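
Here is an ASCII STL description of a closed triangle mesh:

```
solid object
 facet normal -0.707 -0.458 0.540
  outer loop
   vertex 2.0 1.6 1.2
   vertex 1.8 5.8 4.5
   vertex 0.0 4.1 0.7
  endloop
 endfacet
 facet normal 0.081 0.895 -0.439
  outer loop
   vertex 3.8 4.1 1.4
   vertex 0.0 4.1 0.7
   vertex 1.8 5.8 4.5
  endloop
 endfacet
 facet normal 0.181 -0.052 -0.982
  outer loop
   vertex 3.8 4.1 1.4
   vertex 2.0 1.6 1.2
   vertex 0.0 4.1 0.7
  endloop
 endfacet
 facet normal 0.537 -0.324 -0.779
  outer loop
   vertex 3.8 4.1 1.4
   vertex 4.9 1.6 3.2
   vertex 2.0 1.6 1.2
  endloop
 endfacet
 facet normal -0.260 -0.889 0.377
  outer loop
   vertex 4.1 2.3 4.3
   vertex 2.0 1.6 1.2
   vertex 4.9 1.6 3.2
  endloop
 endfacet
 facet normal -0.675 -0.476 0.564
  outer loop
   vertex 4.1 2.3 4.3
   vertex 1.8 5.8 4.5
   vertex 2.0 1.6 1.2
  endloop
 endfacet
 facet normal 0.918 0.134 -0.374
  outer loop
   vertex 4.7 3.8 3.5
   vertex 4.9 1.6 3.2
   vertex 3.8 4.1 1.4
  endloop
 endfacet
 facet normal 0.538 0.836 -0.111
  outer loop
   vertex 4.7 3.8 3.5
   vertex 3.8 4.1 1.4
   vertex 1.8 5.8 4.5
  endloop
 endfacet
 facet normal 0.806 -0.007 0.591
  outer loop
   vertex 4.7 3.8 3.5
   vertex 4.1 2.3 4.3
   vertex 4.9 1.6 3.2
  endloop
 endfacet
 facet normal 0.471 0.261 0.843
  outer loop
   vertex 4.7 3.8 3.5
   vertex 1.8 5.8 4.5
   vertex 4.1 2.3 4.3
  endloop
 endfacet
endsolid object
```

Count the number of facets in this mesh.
10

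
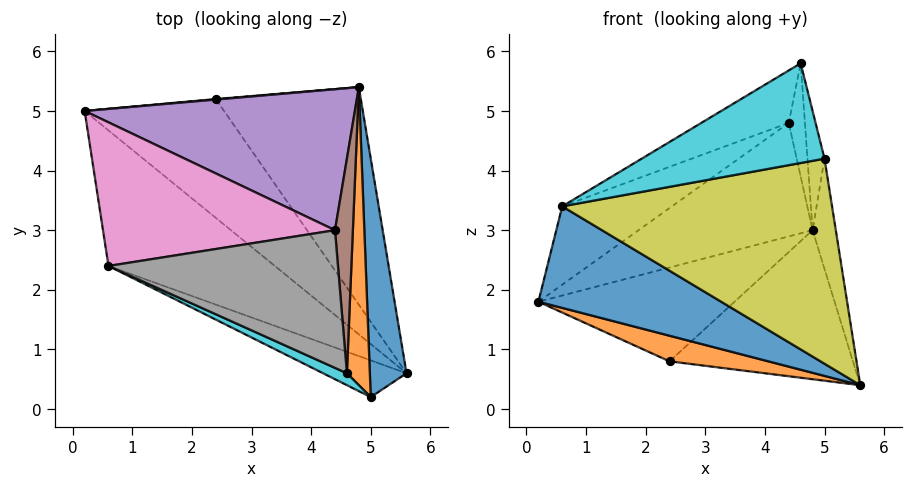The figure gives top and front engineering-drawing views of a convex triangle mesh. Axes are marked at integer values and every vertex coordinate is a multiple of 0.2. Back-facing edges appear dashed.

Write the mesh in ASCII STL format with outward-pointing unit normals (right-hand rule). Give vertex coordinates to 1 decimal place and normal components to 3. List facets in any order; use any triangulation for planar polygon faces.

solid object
 facet normal -0.571 -0.492 -0.657
  outer loop
   vertex 0.6 2.4 3.4
   vertex 0.2 5.0 1.8
   vertex 5.6 0.6 0.4
  endloop
 endfacet
 facet normal -0.391 -0.194 -0.900
  outer loop
   vertex 2.4 5.2 0.8
   vertex 5.6 0.6 0.4
   vertex 0.2 5.0 1.8
  endloop
 endfacet
 facet normal -0.088 0.996 0.006
  outer loop
   vertex 2.4 5.2 0.8
   vertex 0.2 5.0 1.8
   vertex 4.8 5.4 3.0
  endloop
 endfacet
 facet normal 0.578 0.461 -0.673
  outer loop
   vertex 2.4 5.2 0.8
   vertex 4.8 5.4 3.0
   vertex 5.6 0.6 0.4
  endloop
 endfacet
 facet normal -0.250 0.607 0.754
  outer loop
   vertex 4.4 3.0 4.8
   vertex 4.8 5.4 3.0
   vertex 0.2 5.0 1.8
  endloop
 endfacet
 facet normal 0.763 0.302 0.572
  outer loop
   vertex 4.4 3.0 4.8
   vertex 4.6 0.6 5.8
   vertex 4.8 5.4 3.0
  endloop
 endfacet
 facet normal -0.371 0.445 0.815
  outer loop
   vertex 4.4 3.0 4.8
   vertex 0.2 5.0 1.8
   vertex 0.6 2.4 3.4
  endloop
 endfacet
 facet normal -0.372 0.330 0.868
  outer loop
   vertex 4.4 3.0 4.8
   vertex 0.6 2.4 3.4
   vertex 4.6 0.6 5.8
  endloop
 endfacet
 facet normal -0.418 -0.894 -0.160
  outer loop
   vertex 5.0 0.2 4.2
   vertex 0.6 2.4 3.4
   vertex 5.6 0.6 0.4
  endloop
 endfacet
 facet normal -0.460 -0.882 0.105
  outer loop
   vertex 5.0 0.2 4.2
   vertex 4.6 0.6 5.8
   vertex 0.6 2.4 3.4
  endloop
 endfacet
 facet normal 0.984 0.076 0.163
  outer loop
   vertex 5.0 0.2 4.2
   vertex 5.6 0.6 0.4
   vertex 4.8 5.4 3.0
  endloop
 endfacet
 facet normal 0.971 0.088 0.221
  outer loop
   vertex 5.0 0.2 4.2
   vertex 4.8 5.4 3.0
   vertex 4.6 0.6 5.8
  endloop
 endfacet
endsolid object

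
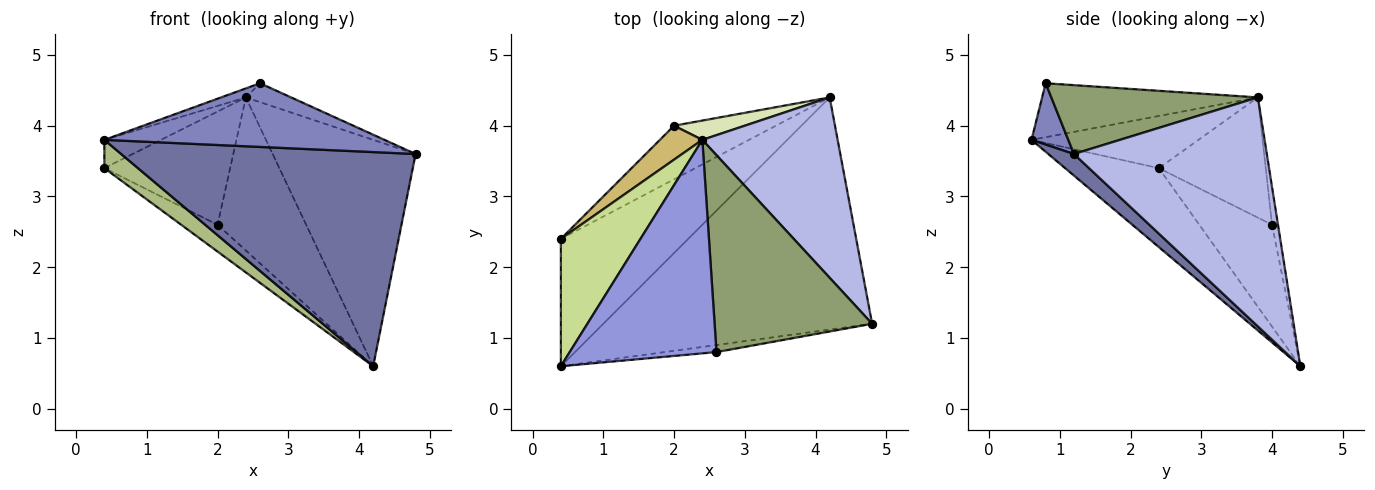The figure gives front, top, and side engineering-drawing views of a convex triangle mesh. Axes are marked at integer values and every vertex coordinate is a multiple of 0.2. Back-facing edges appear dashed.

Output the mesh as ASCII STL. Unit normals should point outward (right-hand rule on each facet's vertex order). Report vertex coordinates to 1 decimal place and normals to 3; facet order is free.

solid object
 facet normal 0.059 -0.677 -0.734
  outer loop
   vertex 4.2 4.4 0.6
   vertex 4.8 1.2 3.6
   vertex 0.4 0.6 3.8
  endloop
 endfacet
 facet normal 0.129 -0.986 -0.110
  outer loop
   vertex 2.6 0.8 4.6
   vertex 0.4 0.6 3.8
   vertex 4.8 1.2 3.6
  endloop
 endfacet
 facet normal -0.345 0.040 0.938
  outer loop
   vertex 2.4 3.8 4.4
   vertex 0.4 0.6 3.8
   vertex 2.6 0.8 4.6
  endloop
 endfacet
 facet normal 0.726 0.538 0.429
  outer loop
   vertex 2.4 3.8 4.4
   vertex 4.8 1.2 3.6
   vertex 4.2 4.4 0.6
  endloop
 endfacet
 facet normal 0.399 0.087 0.913
  outer loop
   vertex 2.4 3.8 4.4
   vertex 2.6 0.8 4.6
   vertex 4.8 1.2 3.6
  endloop
 endfacet
 facet normal -0.518 -0.186 -0.835
  outer loop
   vertex 0.4 2.4 3.4
   vertex 4.2 4.4 0.6
   vertex 0.4 0.6 3.8
  endloop
 endfacet
 facet normal -0.539 0.183 0.822
  outer loop
   vertex 0.4 2.4 3.4
   vertex 0.4 0.6 3.8
   vertex 2.4 3.8 4.4
  endloop
 endfacet
 facet normal -0.067 0.990 0.125
  outer loop
   vertex 2.0 4.0 2.6
   vertex 2.4 3.8 4.4
   vertex 4.2 4.4 0.6
  endloop
 endfacet
 facet normal -0.667 0.333 -0.667
  outer loop
   vertex 2.0 4.0 2.6
   vertex 4.2 4.4 0.6
   vertex 0.4 2.4 3.4
  endloop
 endfacet
 facet normal -0.631 0.743 0.223
  outer loop
   vertex 2.0 4.0 2.6
   vertex 0.4 2.4 3.4
   vertex 2.4 3.8 4.4
  endloop
 endfacet
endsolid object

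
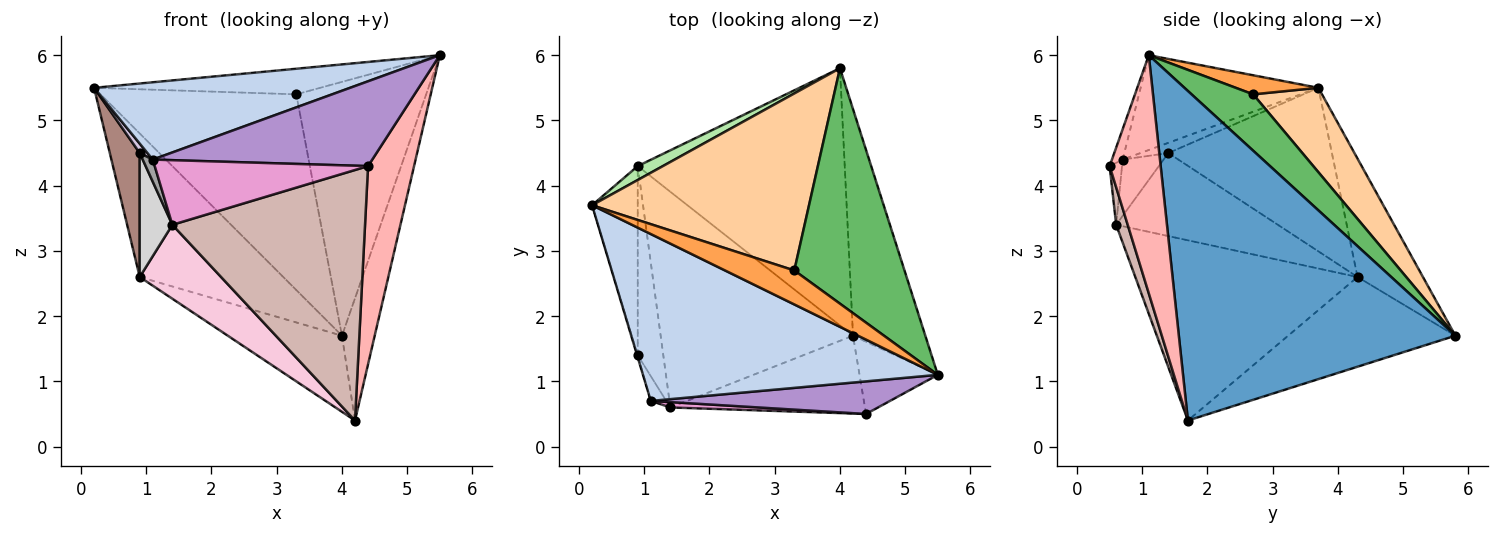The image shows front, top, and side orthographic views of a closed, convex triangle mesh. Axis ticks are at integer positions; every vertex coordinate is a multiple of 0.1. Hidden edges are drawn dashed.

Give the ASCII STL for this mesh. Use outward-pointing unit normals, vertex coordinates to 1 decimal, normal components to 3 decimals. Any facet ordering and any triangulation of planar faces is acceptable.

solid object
 facet normal 0.970 0.115 -0.213
  outer loop
   vertex 4.2 1.7 0.4
   vertex 4.0 5.8 1.7
   vertex 5.5 1.1 6.0
  endloop
 endfacet
 facet normal -0.280 -0.403 0.871
  outer loop
   vertex 1.1 0.7 4.4
   vertex 5.5 1.1 6.0
   vertex 0.2 3.7 5.5
  endloop
 endfacet
 facet normal 0.215 0.588 0.780
  outer loop
   vertex 3.3 2.7 5.4
   vertex 0.2 3.7 5.5
   vertex 5.5 1.1 6.0
  endloop
 endfacet
 facet normal 0.252 0.718 0.649
  outer loop
   vertex 3.3 2.7 5.4
   vertex 4.0 5.8 1.7
   vertex 0.2 3.7 5.5
  endloop
 endfacet
 facet normal 0.328 0.692 0.642
  outer loop
   vertex 3.3 2.7 5.4
   vertex 5.5 1.1 6.0
   vertex 4.0 5.8 1.7
  endloop
 endfacet
 facet normal -0.413 0.906 0.088
  outer loop
   vertex 0.9 4.3 2.6
   vertex 0.2 3.7 5.5
   vertex 4.0 5.8 1.7
  endloop
 endfacet
 facet normal -0.384 0.262 -0.885
  outer loop
   vertex 0.9 4.3 2.6
   vertex 4.0 5.8 1.7
   vertex 4.2 1.7 0.4
  endloop
 endfacet
 facet normal 0.721 -0.651 -0.237
  outer loop
   vertex 4.4 0.5 4.3
   vertex 4.2 1.7 0.4
   vertex 5.5 1.1 6.0
  endloop
 endfacet
 facet normal -0.046 -0.932 0.359
  outer loop
   vertex 4.4 0.5 4.3
   vertex 5.5 1.1 6.0
   vertex 1.1 0.7 4.4
  endloop
 endfacet
 facet normal -0.962 -0.266 -0.061
  outer loop
   vertex 0.9 1.4 4.5
   vertex 1.1 0.7 4.4
   vertex 0.2 3.7 5.5
  endloop
 endfacet
 facet normal -0.949 -0.174 -0.265
  outer loop
   vertex 0.9 1.4 4.5
   vertex 0.2 3.7 5.5
   vertex 0.9 4.3 2.6
  endloop
 endfacet
 facet normal 0.057 -0.953 -0.296
  outer loop
   vertex 1.4 0.6 3.4
   vertex 4.2 1.7 0.4
   vertex 4.4 0.5 4.3
  endloop
 endfacet
 facet normal -0.058 -0.995 0.082
  outer loop
   vertex 1.4 0.6 3.4
   vertex 4.4 0.5 4.3
   vertex 1.1 0.7 4.4
  endloop
 endfacet
 facet normal -0.663 -0.243 -0.708
  outer loop
   vertex 1.4 0.6 3.4
   vertex 0.9 4.3 2.6
   vertex 4.2 1.7 0.4
  endloop
 endfacet
 facet normal -0.938 -0.231 -0.258
  outer loop
   vertex 1.4 0.6 3.4
   vertex 1.1 0.7 4.4
   vertex 0.9 1.4 4.5
  endloop
 endfacet
 facet normal -0.938 -0.189 -0.289
  outer loop
   vertex 1.4 0.6 3.4
   vertex 0.9 1.4 4.5
   vertex 0.9 4.3 2.6
  endloop
 endfacet
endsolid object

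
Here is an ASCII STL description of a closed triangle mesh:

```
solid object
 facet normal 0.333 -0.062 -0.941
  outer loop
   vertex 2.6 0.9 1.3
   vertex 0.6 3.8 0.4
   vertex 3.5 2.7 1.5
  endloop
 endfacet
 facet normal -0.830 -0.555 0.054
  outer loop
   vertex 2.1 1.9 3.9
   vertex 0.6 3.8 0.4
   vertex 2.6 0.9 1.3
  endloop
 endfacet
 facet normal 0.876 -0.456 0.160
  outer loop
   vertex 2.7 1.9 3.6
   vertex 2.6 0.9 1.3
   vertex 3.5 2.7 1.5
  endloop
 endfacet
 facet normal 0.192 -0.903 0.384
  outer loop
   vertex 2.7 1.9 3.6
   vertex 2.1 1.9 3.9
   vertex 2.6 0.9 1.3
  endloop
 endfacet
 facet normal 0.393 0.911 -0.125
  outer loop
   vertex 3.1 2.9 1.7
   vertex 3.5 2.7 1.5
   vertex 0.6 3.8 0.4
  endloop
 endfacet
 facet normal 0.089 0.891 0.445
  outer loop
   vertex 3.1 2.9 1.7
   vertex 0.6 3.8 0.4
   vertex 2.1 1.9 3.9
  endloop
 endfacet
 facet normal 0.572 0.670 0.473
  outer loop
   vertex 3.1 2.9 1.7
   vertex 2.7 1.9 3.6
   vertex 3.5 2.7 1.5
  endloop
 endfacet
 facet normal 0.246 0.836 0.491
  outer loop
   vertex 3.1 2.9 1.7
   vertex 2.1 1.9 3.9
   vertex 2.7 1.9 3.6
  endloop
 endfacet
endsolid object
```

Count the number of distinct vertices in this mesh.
6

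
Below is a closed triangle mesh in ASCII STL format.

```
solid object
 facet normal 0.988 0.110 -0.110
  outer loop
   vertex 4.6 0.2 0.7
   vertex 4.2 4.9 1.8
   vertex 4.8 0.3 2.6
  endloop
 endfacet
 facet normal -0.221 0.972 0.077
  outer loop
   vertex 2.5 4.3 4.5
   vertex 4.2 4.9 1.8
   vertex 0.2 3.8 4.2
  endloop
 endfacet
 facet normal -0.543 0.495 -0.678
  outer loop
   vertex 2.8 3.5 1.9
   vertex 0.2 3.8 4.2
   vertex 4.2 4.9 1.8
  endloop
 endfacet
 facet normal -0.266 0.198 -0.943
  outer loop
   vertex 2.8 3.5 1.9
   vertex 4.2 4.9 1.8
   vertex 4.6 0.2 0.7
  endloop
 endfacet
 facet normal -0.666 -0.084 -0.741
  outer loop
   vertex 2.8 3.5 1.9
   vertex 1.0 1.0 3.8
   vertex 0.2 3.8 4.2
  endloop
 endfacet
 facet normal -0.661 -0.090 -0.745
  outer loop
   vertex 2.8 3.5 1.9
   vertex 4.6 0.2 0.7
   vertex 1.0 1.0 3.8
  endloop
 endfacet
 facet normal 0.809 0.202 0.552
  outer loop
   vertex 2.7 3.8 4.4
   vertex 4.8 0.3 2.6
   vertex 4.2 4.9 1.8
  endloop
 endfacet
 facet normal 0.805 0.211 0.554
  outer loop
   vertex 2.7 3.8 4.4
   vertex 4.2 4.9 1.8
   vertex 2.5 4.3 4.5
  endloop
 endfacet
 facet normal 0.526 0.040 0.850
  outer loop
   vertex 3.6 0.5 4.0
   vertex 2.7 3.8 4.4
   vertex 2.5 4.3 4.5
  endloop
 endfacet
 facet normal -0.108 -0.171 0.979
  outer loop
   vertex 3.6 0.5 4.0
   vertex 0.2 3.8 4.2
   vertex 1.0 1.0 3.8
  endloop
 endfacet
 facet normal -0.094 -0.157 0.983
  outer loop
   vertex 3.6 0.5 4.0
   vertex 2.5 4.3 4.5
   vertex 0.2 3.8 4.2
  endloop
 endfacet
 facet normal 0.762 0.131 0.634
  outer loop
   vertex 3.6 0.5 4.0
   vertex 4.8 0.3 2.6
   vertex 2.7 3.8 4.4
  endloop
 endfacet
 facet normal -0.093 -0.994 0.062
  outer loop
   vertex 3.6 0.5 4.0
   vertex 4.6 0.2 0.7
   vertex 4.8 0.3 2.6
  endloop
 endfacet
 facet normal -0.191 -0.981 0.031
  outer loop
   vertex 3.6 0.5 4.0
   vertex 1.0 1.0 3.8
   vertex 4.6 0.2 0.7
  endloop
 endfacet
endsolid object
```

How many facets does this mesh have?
14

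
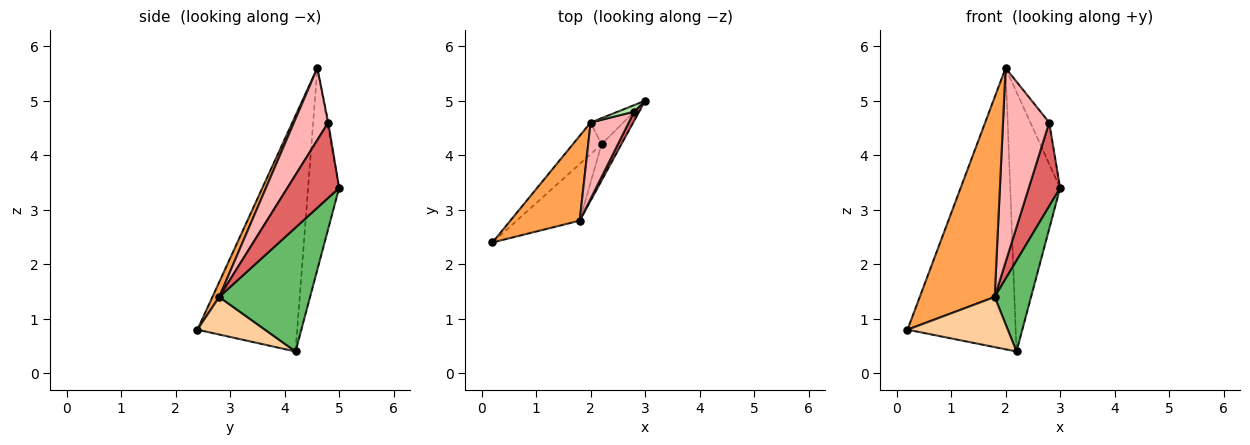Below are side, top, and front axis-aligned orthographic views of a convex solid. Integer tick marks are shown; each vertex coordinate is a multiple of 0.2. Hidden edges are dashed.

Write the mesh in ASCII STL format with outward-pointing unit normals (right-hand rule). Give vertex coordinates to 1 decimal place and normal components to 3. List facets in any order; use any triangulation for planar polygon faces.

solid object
 facet normal -0.676 0.733 -0.082
  outer loop
   vertex 2.2 4.2 0.4
   vertex 0.2 2.4 0.8
   vertex 2.0 4.6 5.6
  endloop
 endfacet
 facet normal -0.526 0.846 -0.085
  outer loop
   vertex 2.2 4.2 0.4
   vertex 2.0 4.6 5.6
   vertex 3.0 5.0 3.4
  endloop
 endfacet
 facet normal 0.083 -0.917 0.389
  outer loop
   vertex 1.8 2.8 1.4
   vertex 2.0 4.6 5.6
   vertex 0.2 2.4 0.8
  endloop
 endfacet
 facet normal 0.408 -0.605 -0.684
  outer loop
   vertex 1.8 2.8 1.4
   vertex 0.2 2.4 0.8
   vertex 2.2 4.2 0.4
  endloop
 endfacet
 facet normal 0.918 -0.367 -0.147
  outer loop
   vertex 1.8 2.8 1.4
   vertex 2.2 4.2 0.4
   vertex 3.0 5.0 3.4
  endloop
 endfacet
 facet normal -0.052 0.986 0.156
  outer loop
   vertex 2.8 4.8 4.6
   vertex 3.0 5.0 3.4
   vertex 2.0 4.6 5.6
  endloop
 endfacet
 facet normal 0.854 -0.517 0.056
  outer loop
   vertex 2.8 4.8 4.6
   vertex 1.8 2.8 1.4
   vertex 3.0 5.0 3.4
  endloop
 endfacet
 facet normal 0.568 -0.766 0.301
  outer loop
   vertex 2.8 4.8 4.6
   vertex 2.0 4.6 5.6
   vertex 1.8 2.8 1.4
  endloop
 endfacet
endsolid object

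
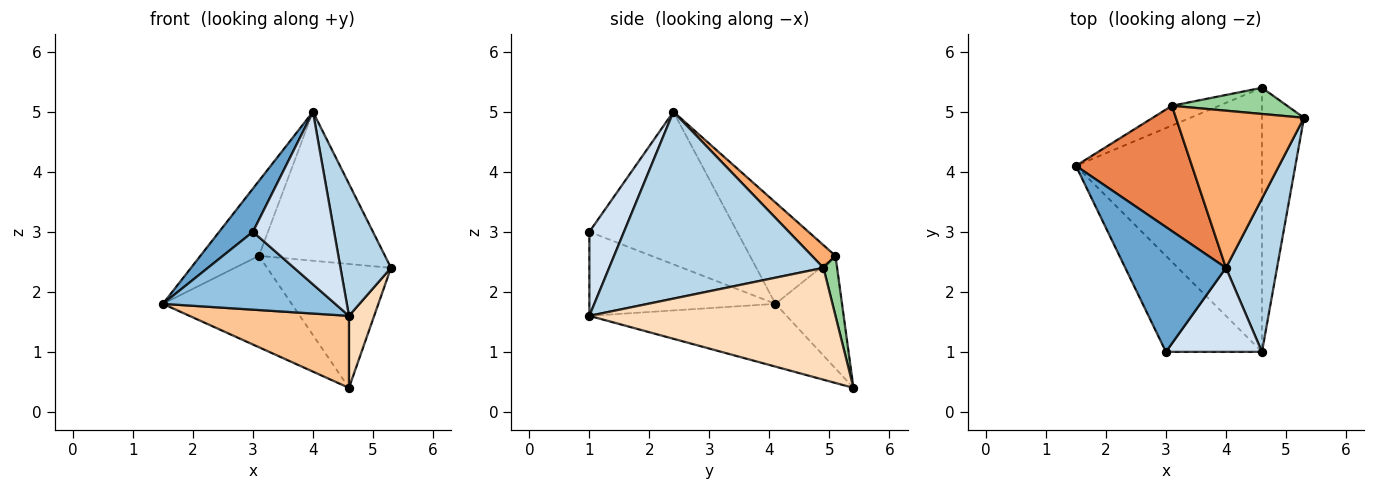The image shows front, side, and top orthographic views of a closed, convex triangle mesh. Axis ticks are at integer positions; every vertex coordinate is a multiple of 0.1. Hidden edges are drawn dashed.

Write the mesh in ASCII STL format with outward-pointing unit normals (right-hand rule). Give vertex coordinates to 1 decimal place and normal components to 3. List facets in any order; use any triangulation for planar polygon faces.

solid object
 facet normal -0.820 -0.187 0.541
  outer loop
   vertex 4.0 2.4 5.0
   vertex 1.5 4.1 1.8
   vertex 3.0 1.0 3.0
  endloop
 endfacet
 facet normal -0.562 -0.521 -0.642
  outer loop
   vertex 4.6 1.0 1.6
   vertex 3.0 1.0 3.0
   vertex 1.5 4.1 1.8
  endloop
 endfacet
 facet normal 0.941 -0.222 0.257
  outer loop
   vertex 4.6 1.0 1.6
   vertex 5.3 4.9 2.4
   vertex 4.0 2.4 5.0
  endloop
 endfacet
 facet normal 0.358 -0.840 0.409
  outer loop
   vertex 4.6 1.0 1.6
   vertex 4.0 2.4 5.0
   vertex 3.0 1.0 3.0
  endloop
 endfacet
 facet normal -0.600 0.410 0.687
  outer loop
   vertex 3.1 5.1 2.6
   vertex 1.5 4.1 1.8
   vertex 4.0 2.4 5.0
  endloop
 endfacet
 facet normal 0.127 0.682 0.720
  outer loop
   vertex 3.1 5.1 2.6
   vertex 4.0 2.4 5.0
   vertex 5.3 4.9 2.4
  endloop
 endfacet
 facet normal -0.309 -0.250 -0.917
  outer loop
   vertex 4.6 5.4 0.4
   vertex 4.6 1.0 1.6
   vertex 1.5 4.1 1.8
  endloop
 endfacet
 facet normal 0.932 -0.095 -0.350
  outer loop
   vertex 4.6 5.4 0.4
   vertex 5.3 4.9 2.4
   vertex 4.6 1.0 1.6
  endloop
 endfacet
 facet normal -0.451 0.872 -0.189
  outer loop
   vertex 4.6 5.4 0.4
   vertex 1.5 4.1 1.8
   vertex 3.1 5.1 2.6
  endloop
 endfacet
 facet normal 0.107 0.973 0.206
  outer loop
   vertex 4.6 5.4 0.4
   vertex 3.1 5.1 2.6
   vertex 5.3 4.9 2.4
  endloop
 endfacet
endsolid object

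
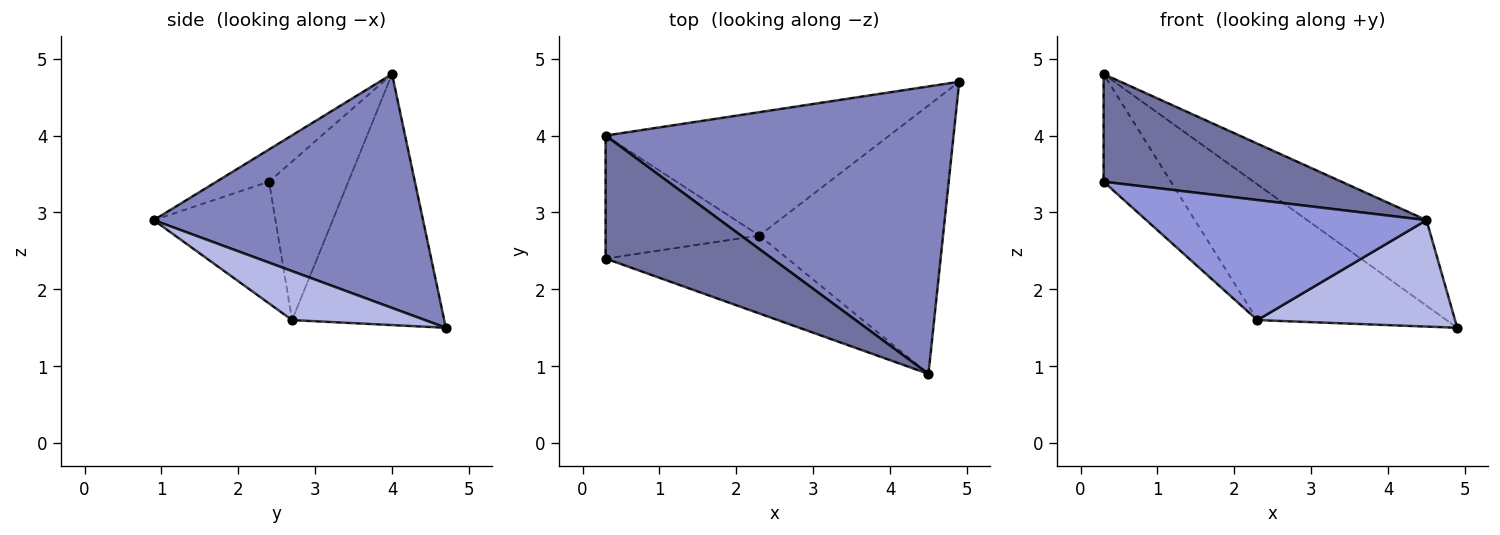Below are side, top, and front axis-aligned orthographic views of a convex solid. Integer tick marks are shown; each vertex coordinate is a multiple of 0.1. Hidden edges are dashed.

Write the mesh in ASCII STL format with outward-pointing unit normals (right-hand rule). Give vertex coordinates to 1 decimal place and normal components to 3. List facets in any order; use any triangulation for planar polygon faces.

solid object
 facet normal -0.144 -0.652 0.745
  outer loop
   vertex 0.3 4.0 4.8
   vertex 0.3 2.4 3.4
   vertex 4.5 0.9 2.9
  endloop
 endfacet
 facet normal 0.542 0.240 0.806
  outer loop
   vertex 0.3 4.0 4.8
   vertex 4.5 0.9 2.9
   vertex 4.9 4.7 1.5
  endloop
 endfacet
 facet normal -0.342 -0.788 -0.512
  outer loop
   vertex 2.3 2.7 1.6
   vertex 4.5 0.9 2.9
   vertex 0.3 2.4 3.4
  endloop
 endfacet
 facet normal 0.240 -0.358 -0.902
  outer loop
   vertex 2.3 2.7 1.6
   vertex 4.9 4.7 1.5
   vertex 4.5 0.9 2.9
  endloop
 endfacet
 facet normal -0.613 0.520 -0.595
  outer loop
   vertex 2.3 2.7 1.6
   vertex 0.3 2.4 3.4
   vertex 0.3 4.0 4.8
  endloop
 endfacet
 facet normal -0.511 0.636 -0.578
  outer loop
   vertex 2.3 2.7 1.6
   vertex 0.3 4.0 4.8
   vertex 4.9 4.7 1.5
  endloop
 endfacet
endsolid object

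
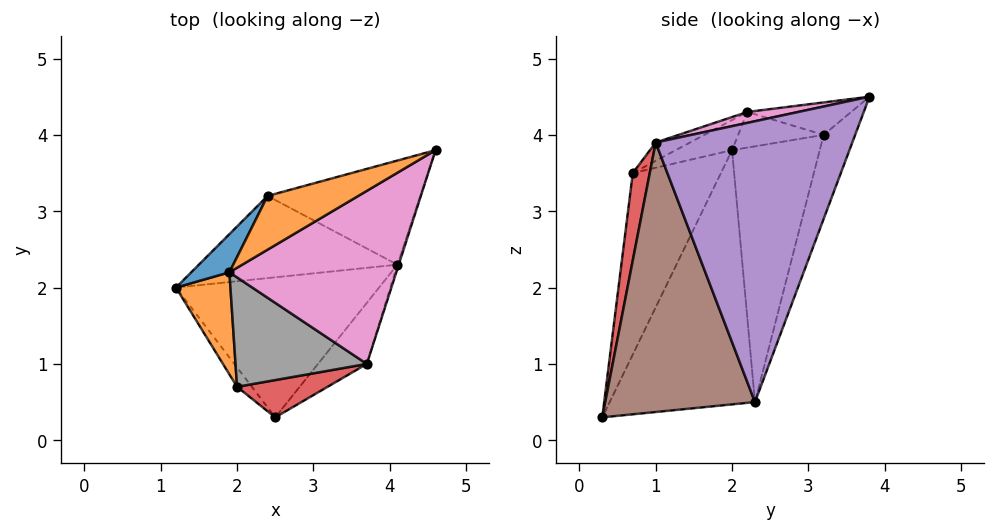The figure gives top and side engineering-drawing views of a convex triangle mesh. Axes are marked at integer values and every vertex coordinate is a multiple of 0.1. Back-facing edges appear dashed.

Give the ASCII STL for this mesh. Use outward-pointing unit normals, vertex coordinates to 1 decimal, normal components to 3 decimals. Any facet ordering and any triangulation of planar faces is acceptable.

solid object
 facet normal -0.857 -0.511 -0.070
  outer loop
   vertex 2.0 0.7 3.5
   vertex 1.2 2.0 3.8
   vertex 2.5 0.3 0.3
  endloop
 endfacet
 facet normal -0.432 -0.447 0.783
  outer loop
   vertex 2.0 0.7 3.5
   vertex 1.9 2.2 4.3
   vertex 1.2 2.0 3.8
  endloop
 endfacet
 facet normal -0.644 0.567 -0.514
  outer loop
   vertex 4.1 2.3 0.5
   vertex 2.5 0.3 0.3
   vertex 1.2 2.0 3.8
  endloop
 endfacet
 facet normal 0.139 -0.980 0.144
  outer loop
   vertex 3.7 1.0 3.9
   vertex 2.0 0.7 3.5
   vertex 2.5 0.3 0.3
  endloop
 endfacet
 facet normal 0.952 -0.305 -0.005
  outer loop
   vertex 3.7 1.0 3.9
   vertex 4.1 2.3 0.5
   vertex 4.6 3.8 4.5
  endloop
 endfacet
 facet normal 0.780 -0.610 -0.141
  outer loop
   vertex 3.7 1.0 3.9
   vertex 2.5 0.3 0.3
   vertex 4.1 2.3 0.5
  endloop
 endfacet
 facet normal 0.063 -0.229 0.971
  outer loop
   vertex 3.7 1.0 3.9
   vertex 4.6 3.8 4.5
   vertex 1.9 2.2 4.3
  endloop
 endfacet
 facet normal -0.122 -0.473 0.872
  outer loop
   vertex 3.7 1.0 3.9
   vertex 1.9 2.2 4.3
   vertex 2.0 0.7 3.5
  endloop
 endfacet
 facet normal -0.589 0.666 -0.458
  outer loop
   vertex 2.4 3.2 4.0
   vertex 4.1 2.3 0.5
   vertex 1.2 2.0 3.8
  endloop
 endfacet
 facet normal -0.179 0.928 -0.326
  outer loop
   vertex 2.4 3.2 4.0
   vertex 4.6 3.8 4.5
   vertex 4.1 2.3 0.5
  endloop
 endfacet
 facet normal -0.595 0.489 0.638
  outer loop
   vertex 2.4 3.2 4.0
   vertex 1.2 2.0 3.8
   vertex 1.9 2.2 4.3
  endloop
 endfacet
 facet normal -0.307 0.411 0.858
  outer loop
   vertex 2.4 3.2 4.0
   vertex 1.9 2.2 4.3
   vertex 4.6 3.8 4.5
  endloop
 endfacet
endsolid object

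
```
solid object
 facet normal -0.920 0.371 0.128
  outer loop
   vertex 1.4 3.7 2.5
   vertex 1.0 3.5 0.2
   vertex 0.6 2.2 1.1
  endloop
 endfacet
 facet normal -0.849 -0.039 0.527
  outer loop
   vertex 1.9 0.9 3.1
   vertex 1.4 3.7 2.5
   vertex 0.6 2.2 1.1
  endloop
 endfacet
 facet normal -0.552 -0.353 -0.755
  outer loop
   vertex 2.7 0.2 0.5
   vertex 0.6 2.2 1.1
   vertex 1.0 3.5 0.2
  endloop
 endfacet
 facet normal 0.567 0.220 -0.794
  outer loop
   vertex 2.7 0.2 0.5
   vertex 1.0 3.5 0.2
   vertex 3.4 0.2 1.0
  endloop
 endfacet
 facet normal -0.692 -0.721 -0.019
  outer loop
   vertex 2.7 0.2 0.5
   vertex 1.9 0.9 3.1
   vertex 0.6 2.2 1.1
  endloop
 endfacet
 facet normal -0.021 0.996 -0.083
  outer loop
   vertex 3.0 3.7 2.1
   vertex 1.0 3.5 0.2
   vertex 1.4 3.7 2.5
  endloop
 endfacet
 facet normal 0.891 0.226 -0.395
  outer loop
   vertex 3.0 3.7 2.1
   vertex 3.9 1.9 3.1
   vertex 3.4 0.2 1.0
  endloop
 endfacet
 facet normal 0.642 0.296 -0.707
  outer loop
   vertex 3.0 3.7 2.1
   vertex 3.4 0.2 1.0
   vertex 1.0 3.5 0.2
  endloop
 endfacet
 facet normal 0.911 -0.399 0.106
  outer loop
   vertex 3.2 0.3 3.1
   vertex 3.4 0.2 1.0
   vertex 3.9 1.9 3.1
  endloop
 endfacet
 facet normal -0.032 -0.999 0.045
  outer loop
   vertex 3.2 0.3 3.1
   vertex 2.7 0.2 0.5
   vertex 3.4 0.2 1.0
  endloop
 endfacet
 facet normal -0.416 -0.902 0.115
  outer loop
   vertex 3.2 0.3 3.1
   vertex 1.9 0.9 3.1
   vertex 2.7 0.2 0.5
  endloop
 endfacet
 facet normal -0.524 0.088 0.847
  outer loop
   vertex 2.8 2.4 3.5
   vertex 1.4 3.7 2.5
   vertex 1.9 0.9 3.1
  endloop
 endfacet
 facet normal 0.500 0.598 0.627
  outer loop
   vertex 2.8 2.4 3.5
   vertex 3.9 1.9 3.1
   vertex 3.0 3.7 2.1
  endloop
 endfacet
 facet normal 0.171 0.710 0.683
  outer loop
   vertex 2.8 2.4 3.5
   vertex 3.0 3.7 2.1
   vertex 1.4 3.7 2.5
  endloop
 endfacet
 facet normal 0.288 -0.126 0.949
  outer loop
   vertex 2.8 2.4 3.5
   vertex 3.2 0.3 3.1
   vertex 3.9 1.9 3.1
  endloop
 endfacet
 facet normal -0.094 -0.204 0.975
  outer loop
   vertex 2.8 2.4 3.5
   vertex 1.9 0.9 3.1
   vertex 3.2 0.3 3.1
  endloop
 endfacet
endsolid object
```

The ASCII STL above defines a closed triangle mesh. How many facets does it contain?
16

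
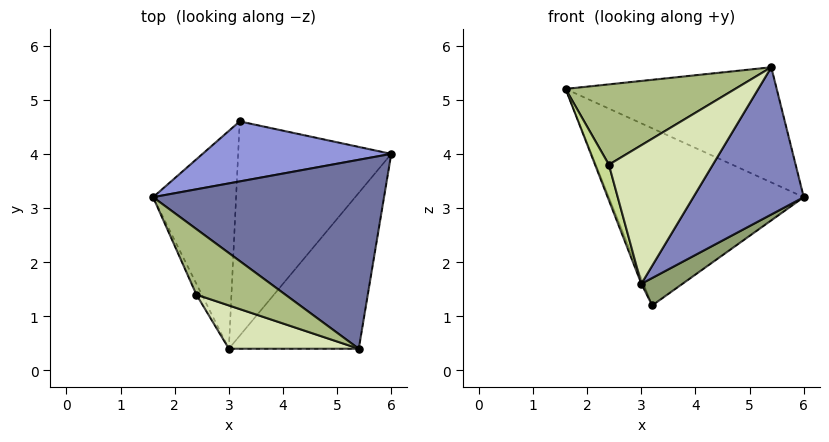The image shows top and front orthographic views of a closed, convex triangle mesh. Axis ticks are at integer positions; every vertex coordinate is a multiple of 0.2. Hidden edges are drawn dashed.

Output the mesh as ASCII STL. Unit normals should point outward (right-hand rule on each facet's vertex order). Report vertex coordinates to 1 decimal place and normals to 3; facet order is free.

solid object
 facet normal 0.282 0.499 0.819
  outer loop
   vertex 5.4 0.4 5.6
   vertex 6.0 4.0 3.2
   vertex 1.6 3.2 5.2
  endloop
 endfacet
 facet normal 0.771 -0.437 -0.463
  outer loop
   vertex 3.0 0.4 1.6
   vertex 6.0 4.0 3.2
   vertex 5.4 0.4 5.6
  endloop
 endfacet
 facet normal -0.026 0.947 0.321
  outer loop
   vertex 3.2 4.6 1.2
   vertex 1.6 3.2 5.2
   vertex 6.0 4.0 3.2
  endloop
 endfacet
 facet normal -0.930 0.009 -0.369
  outer loop
   vertex 3.2 4.6 1.2
   vertex 3.0 0.4 1.6
   vertex 1.6 3.2 5.2
  endloop
 endfacet
 facet normal 0.563 -0.105 -0.820
  outer loop
   vertex 3.2 4.6 1.2
   vertex 6.0 4.0 3.2
   vertex 3.0 0.4 1.6
  endloop
 endfacet
 facet normal -0.538 -0.653 0.533
  outer loop
   vertex 2.4 1.4 3.8
   vertex 5.4 0.4 5.6
   vertex 1.6 3.2 5.2
  endloop
 endfacet
 facet normal -0.936 -0.336 -0.102
  outer loop
   vertex 2.4 1.4 3.8
   vertex 1.6 3.2 5.2
   vertex 3.0 0.4 1.6
  endloop
 endfacet
 facet normal -0.445 -0.855 0.267
  outer loop
   vertex 2.4 1.4 3.8
   vertex 3.0 0.4 1.6
   vertex 5.4 0.4 5.6
  endloop
 endfacet
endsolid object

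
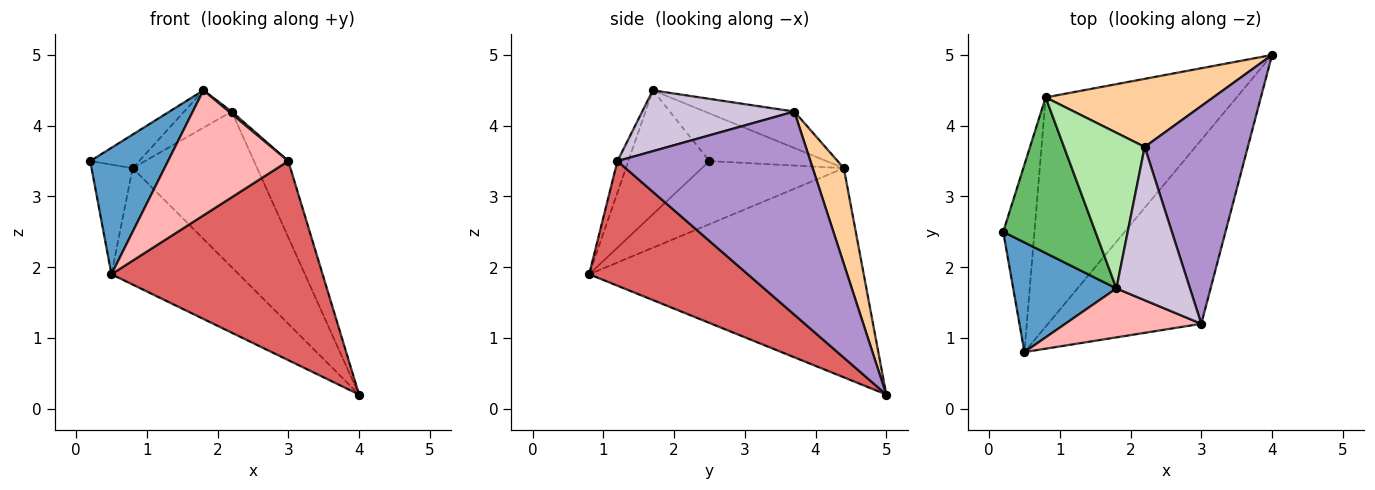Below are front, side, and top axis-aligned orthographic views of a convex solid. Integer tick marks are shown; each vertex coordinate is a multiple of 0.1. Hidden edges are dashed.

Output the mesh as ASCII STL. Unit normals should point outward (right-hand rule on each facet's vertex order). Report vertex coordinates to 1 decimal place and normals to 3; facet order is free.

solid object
 facet normal -0.619 -0.594 0.515
  outer loop
   vertex 1.8 1.7 4.5
   vertex 0.2 2.5 3.5
   vertex 0.5 0.8 1.9
  endloop
 endfacet
 facet normal -0.867 0.251 -0.430
  outer loop
   vertex 0.8 4.4 3.4
   vertex 0.5 0.8 1.9
   vertex 0.2 2.5 3.5
  endloop
 endfacet
 facet normal -0.699 0.324 -0.638
  outer loop
   vertex 0.8 4.4 3.4
   vertex 4.0 5.0 0.2
   vertex 0.5 0.8 1.9
  endloop
 endfacet
 facet normal 0.223 0.893 0.391
  outer loop
   vertex 0.8 4.4 3.4
   vertex 2.2 3.7 4.2
   vertex 4.0 5.0 0.2
  endloop
 endfacet
 facet normal -0.451 0.188 0.872
  outer loop
   vertex 0.8 4.4 3.4
   vertex 0.2 2.5 3.5
   vertex 1.8 1.7 4.5
  endloop
 endfacet
 facet normal -0.402 0.214 0.890
  outer loop
   vertex 0.8 4.4 3.4
   vertex 1.8 1.7 4.5
   vertex 2.2 3.7 4.2
  endloop
 endfacet
 facet normal 0.483 -0.643 -0.594
  outer loop
   vertex 3.0 1.2 3.5
   vertex 0.5 0.8 1.9
   vertex 4.0 5.0 0.2
  endloop
 endfacet
 facet normal -0.084 -0.928 0.363
  outer loop
   vertex 3.0 1.2 3.5
   vertex 1.8 1.7 4.5
   vertex 0.5 0.8 1.9
  endloop
 endfacet
 facet normal 0.881 0.157 0.447
  outer loop
   vertex 3.0 1.2 3.5
   vertex 4.0 5.0 0.2
   vertex 2.2 3.7 4.2
  endloop
 endfacet
 facet normal 0.637 -0.012 0.771
  outer loop
   vertex 3.0 1.2 3.5
   vertex 2.2 3.7 4.2
   vertex 1.8 1.7 4.5
  endloop
 endfacet
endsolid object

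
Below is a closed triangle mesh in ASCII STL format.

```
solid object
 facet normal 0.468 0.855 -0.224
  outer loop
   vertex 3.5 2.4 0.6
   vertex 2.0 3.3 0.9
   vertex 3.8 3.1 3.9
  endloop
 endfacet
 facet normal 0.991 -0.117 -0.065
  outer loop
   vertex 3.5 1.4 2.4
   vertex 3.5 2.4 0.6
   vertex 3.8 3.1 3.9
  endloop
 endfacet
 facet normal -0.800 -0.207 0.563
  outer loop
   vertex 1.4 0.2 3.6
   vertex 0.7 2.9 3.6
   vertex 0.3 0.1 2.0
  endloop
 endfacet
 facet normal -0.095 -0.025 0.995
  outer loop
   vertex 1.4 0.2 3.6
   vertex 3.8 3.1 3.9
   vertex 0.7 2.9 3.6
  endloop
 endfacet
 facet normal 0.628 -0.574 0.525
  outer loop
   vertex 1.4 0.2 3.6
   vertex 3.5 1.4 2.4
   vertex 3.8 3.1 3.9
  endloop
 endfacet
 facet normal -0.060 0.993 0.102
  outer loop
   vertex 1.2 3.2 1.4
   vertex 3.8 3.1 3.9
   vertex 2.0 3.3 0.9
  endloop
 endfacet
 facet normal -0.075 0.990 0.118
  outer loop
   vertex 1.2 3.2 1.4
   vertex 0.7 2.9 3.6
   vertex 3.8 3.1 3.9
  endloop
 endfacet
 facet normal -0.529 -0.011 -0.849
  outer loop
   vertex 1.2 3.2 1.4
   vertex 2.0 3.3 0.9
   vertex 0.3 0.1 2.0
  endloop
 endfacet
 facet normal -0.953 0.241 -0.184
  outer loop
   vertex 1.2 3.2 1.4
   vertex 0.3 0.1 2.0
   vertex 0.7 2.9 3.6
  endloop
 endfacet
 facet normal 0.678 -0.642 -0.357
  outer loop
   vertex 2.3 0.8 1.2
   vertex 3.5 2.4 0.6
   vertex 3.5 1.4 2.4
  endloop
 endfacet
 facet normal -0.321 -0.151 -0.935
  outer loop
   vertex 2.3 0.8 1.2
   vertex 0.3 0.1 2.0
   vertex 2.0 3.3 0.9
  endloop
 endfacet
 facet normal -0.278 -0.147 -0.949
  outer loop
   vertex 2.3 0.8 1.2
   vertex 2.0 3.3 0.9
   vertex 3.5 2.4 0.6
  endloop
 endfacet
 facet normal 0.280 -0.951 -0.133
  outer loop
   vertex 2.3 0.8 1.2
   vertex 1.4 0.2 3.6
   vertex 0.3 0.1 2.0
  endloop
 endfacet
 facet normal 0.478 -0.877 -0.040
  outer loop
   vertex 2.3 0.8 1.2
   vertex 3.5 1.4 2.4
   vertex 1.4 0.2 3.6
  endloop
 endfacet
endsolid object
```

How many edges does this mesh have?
21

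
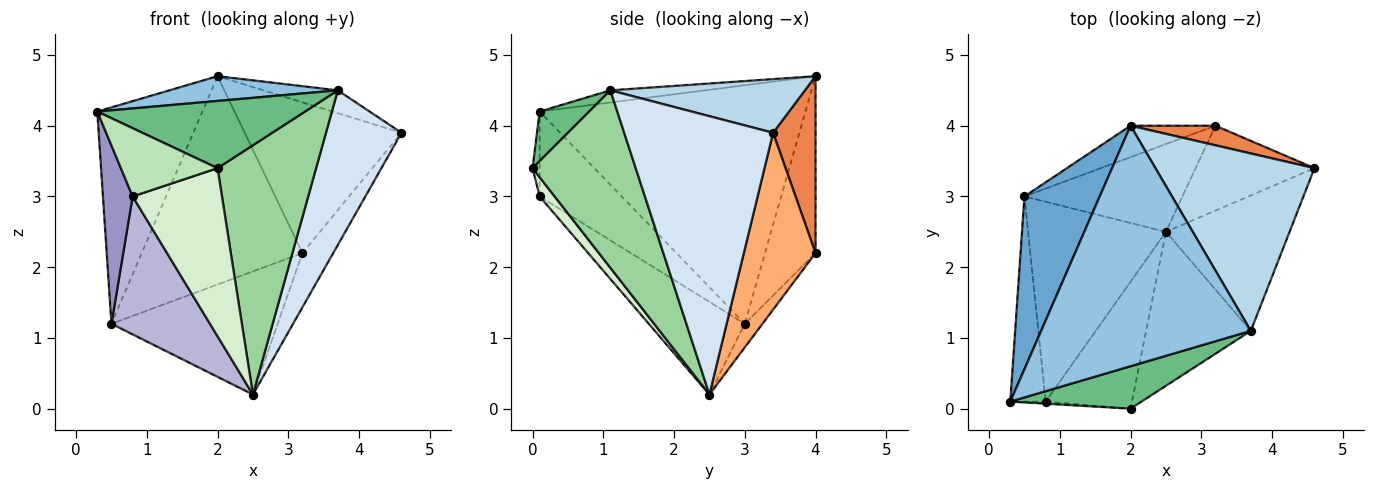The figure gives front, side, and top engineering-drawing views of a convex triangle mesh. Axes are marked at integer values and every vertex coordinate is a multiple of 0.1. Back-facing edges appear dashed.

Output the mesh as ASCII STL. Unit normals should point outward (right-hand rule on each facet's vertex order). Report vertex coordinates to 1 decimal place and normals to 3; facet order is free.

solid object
 facet normal -0.892 0.353 0.282
  outer loop
   vertex 0.5 3.0 1.2
   vertex 0.3 0.1 4.2
   vertex 2.0 4.0 4.7
  endloop
 endfacet
 facet normal -0.058 -0.102 0.993
  outer loop
   vertex 3.7 1.1 4.5
   vertex 2.0 4.0 4.7
   vertex 0.3 0.1 4.2
  endloop
 endfacet
 facet normal 0.317 0.121 0.941
  outer loop
   vertex 3.7 1.1 4.5
   vertex 4.6 3.4 3.9
   vertex 2.0 4.0 4.7
  endloop
 endfacet
 facet normal 0.829 -0.421 -0.368
  outer loop
   vertex 3.7 1.1 4.5
   vertex 2.5 2.5 0.2
   vertex 4.6 3.4 3.9
  endloop
 endfacet
 facet normal 0.259 0.958 0.124
  outer loop
   vertex 3.2 4.0 2.2
   vertex 2.0 4.0 4.7
   vertex 4.6 3.4 3.9
  endloop
 endfacet
 facet normal 0.782 0.336 -0.525
  outer loop
   vertex 3.2 4.0 2.2
   vertex 4.6 3.4 3.9
   vertex 2.5 2.5 0.2
  endloop
 endfacet
 facet normal -0.297 0.944 -0.143
  outer loop
   vertex 3.2 4.0 2.2
   vertex 0.5 3.0 1.2
   vertex 2.0 4.0 4.7
  endloop
 endfacet
 facet normal -0.086 0.811 -0.578
  outer loop
   vertex 3.2 4.0 2.2
   vertex 2.5 2.5 0.2
   vertex 0.5 3.0 1.2
  endloop
 endfacet
 facet normal 0.198 -0.829 0.523
  outer loop
   vertex 2.0 0.0 3.4
   vertex 3.7 1.1 4.5
   vertex 0.3 0.1 4.2
  endloop
 endfacet
 facet normal 0.665 -0.635 -0.392
  outer loop
   vertex 2.0 0.0 3.4
   vertex 2.5 2.5 0.2
   vertex 3.7 1.1 4.5
  endloop
 endfacet
 facet normal -0.073 -0.997 -0.030
  outer loop
   vertex 0.8 0.1 3.0
   vertex 2.0 0.0 3.4
   vertex 0.3 0.1 4.2
  endloop
 endfacet
 facet normal 0.133 -0.791 -0.597
  outer loop
   vertex 0.8 0.1 3.0
   vertex 2.5 2.5 0.2
   vertex 2.0 0.0 3.4
  endloop
 endfacet
 facet normal -0.875 -0.317 -0.365
  outer loop
   vertex 0.8 0.1 3.0
   vertex 0.3 0.1 4.2
   vertex 0.5 3.0 1.2
  endloop
 endfacet
 facet normal -0.484 -0.497 -0.720
  outer loop
   vertex 0.8 0.1 3.0
   vertex 0.5 3.0 1.2
   vertex 2.5 2.5 0.2
  endloop
 endfacet
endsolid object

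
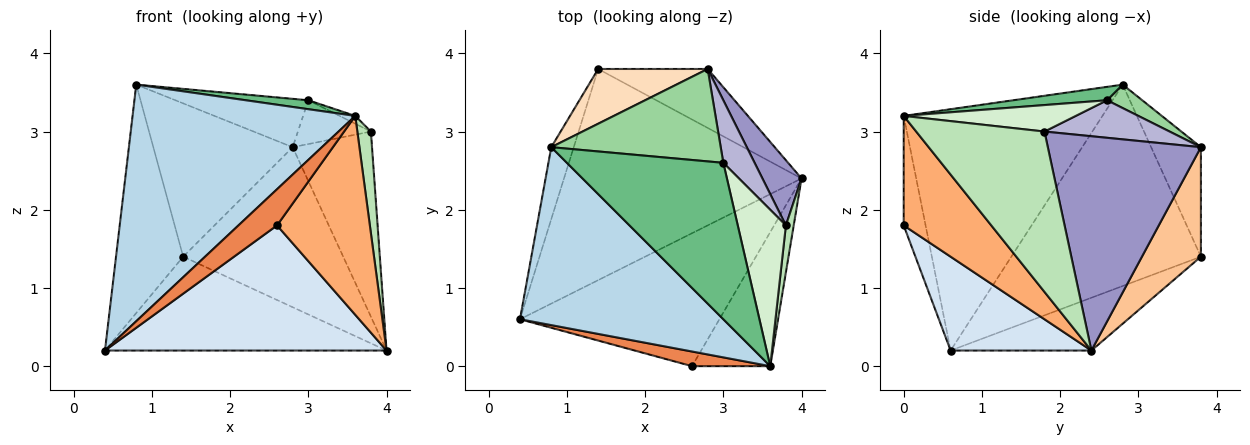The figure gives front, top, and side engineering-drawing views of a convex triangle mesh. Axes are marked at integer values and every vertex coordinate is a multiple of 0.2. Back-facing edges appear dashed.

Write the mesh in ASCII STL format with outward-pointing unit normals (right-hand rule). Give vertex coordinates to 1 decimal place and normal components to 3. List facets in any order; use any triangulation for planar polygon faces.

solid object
 facet normal -0.199 0.398 -0.896
  outer loop
   vertex 1.4 3.8 1.4
   vertex 4.0 2.4 0.2
   vertex 0.4 0.6 0.2
  endloop
 endfacet
 facet normal -0.937 0.332 -0.105
  outer loop
   vertex 0.8 2.8 3.6
   vertex 1.4 3.8 1.4
   vertex 0.4 0.6 0.2
  endloop
 endfacet
 facet normal -0.581 -0.651 0.489
  outer loop
   vertex 0.8 2.8 3.6
   vertex 0.4 0.6 0.2
   vertex 3.6 0.0 3.2
  endloop
 endfacet
 facet normal 0.324 -0.648 -0.689
  outer loop
   vertex 2.6 0.0 1.8
   vertex 0.4 0.6 0.2
   vertex 4.0 2.4 0.2
  endloop
 endfacet
 facet normal -0.466 -0.820 0.333
  outer loop
   vertex 2.6 0.0 1.8
   vertex 3.6 0.0 3.2
   vertex 0.4 0.6 0.2
  endloop
 endfacet
 facet normal 0.616 -0.653 -0.440
  outer loop
   vertex 2.6 0.0 1.8
   vertex 4.0 2.4 0.2
   vertex 3.6 0.0 3.2
  endloop
 endfacet
 facet normal 0.327 0.887 -0.327
  outer loop
   vertex 2.8 3.8 2.8
   vertex 4.0 2.4 0.2
   vertex 1.4 3.8 1.4
  endloop
 endfacet
 facet normal -0.319 0.893 0.319
  outer loop
   vertex 2.8 3.8 2.8
   vertex 1.4 3.8 1.4
   vertex 0.8 2.8 3.6
  endloop
 endfacet
 facet normal 0.085 -0.057 0.995
  outer loop
   vertex 3.0 2.6 3.4
   vertex 0.8 2.8 3.6
   vertex 3.6 0.0 3.2
  endloop
 endfacet
 facet normal 0.122 0.460 0.880
  outer loop
   vertex 3.0 2.6 3.4
   vertex 2.8 3.8 2.8
   vertex 0.8 2.8 3.6
  endloop
 endfacet
 facet normal 0.993 -0.105 0.048
  outer loop
   vertex 3.8 1.8 3.0
   vertex 3.6 0.0 3.2
   vertex 4.0 2.4 0.2
  endloop
 endfacet
 facet normal 0.481 0.044 0.875
  outer loop
   vertex 3.8 1.8 3.0
   vertex 3.0 2.6 3.4
   vertex 3.6 0.0 3.2
  endloop
 endfacet
 facet normal 0.876 0.454 0.160
  outer loop
   vertex 3.8 1.8 3.0
   vertex 4.0 2.4 0.2
   vertex 2.8 3.8 2.8
  endloop
 endfacet
 facet normal 0.701 0.409 0.584
  outer loop
   vertex 3.8 1.8 3.0
   vertex 2.8 3.8 2.8
   vertex 3.0 2.6 3.4
  endloop
 endfacet
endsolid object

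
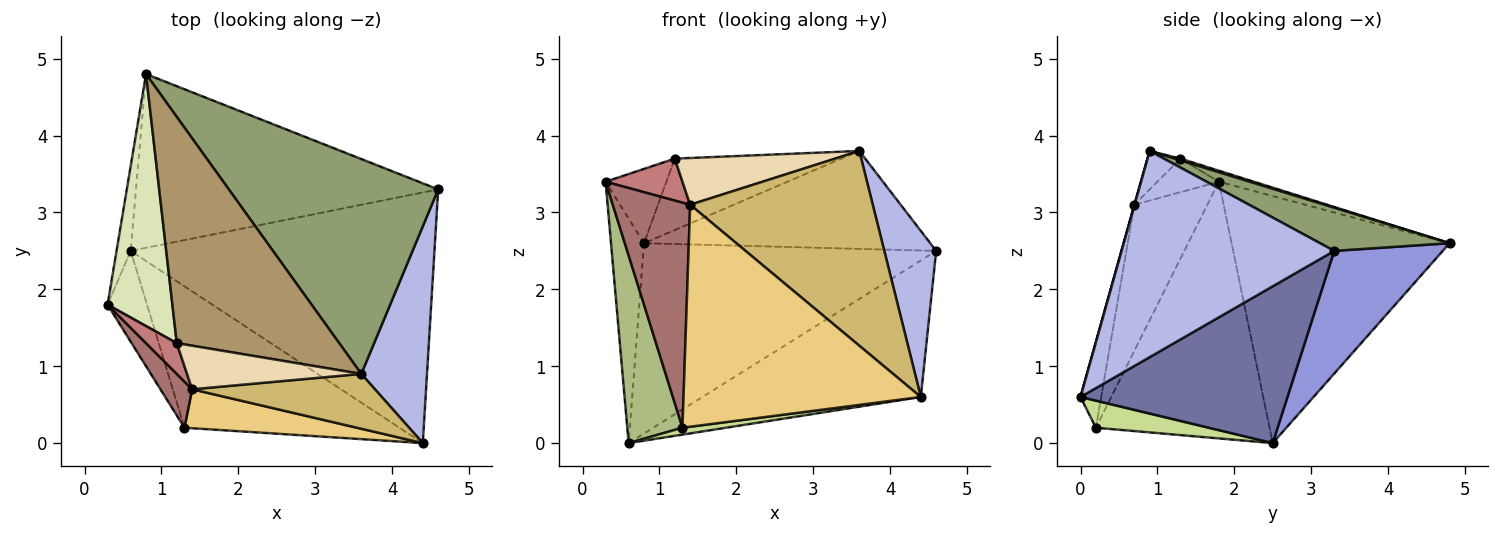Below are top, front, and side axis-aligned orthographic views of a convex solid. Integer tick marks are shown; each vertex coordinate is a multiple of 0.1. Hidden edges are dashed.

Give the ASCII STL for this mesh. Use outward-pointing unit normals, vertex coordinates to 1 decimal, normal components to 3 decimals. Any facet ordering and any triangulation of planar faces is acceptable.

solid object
 facet normal 0.413 0.436 -0.800
  outer loop
   vertex 0.6 2.5 0.0
   vertex 4.6 3.3 2.5
   vertex 4.4 0.0 0.6
  endloop
 endfacet
 facet normal -0.987 0.150 -0.056
  outer loop
   vertex 0.8 4.8 2.6
   vertex 0.6 2.5 0.0
   vertex 0.3 1.8 3.4
  endloop
 endfacet
 facet normal 0.264 0.712 -0.650
  outer loop
   vertex 0.8 4.8 2.6
   vertex 4.6 3.3 2.5
   vertex 0.6 2.5 0.0
  endloop
 endfacet
 facet normal 0.928 -0.227 0.296
  outer loop
   vertex 3.6 0.9 3.8
   vertex 4.4 0.0 0.6
   vertex 4.6 3.3 2.5
  endloop
 endfacet
 facet normal 0.184 0.408 0.894
  outer loop
   vertex 3.6 0.9 3.8
   vertex 4.6 3.3 2.5
   vertex 0.8 4.8 2.6
  endloop
 endfacet
 facet normal -0.943 -0.300 -0.145
  outer loop
   vertex 1.3 0.2 0.2
   vertex 0.3 1.8 3.4
   vertex 0.6 2.5 0.0
  endloop
 endfacet
 facet normal 0.125 -0.048 -0.991
  outer loop
   vertex 1.3 0.2 0.2
   vertex 0.6 2.5 0.0
   vertex 4.4 0.0 0.6
  endloop
 endfacet
 facet normal -0.160 0.279 0.947
  outer loop
   vertex 1.2 1.3 3.7
   vertex 0.8 4.8 2.6
   vertex 0.3 1.8 3.4
  endloop
 endfacet
 facet normal 0.010 0.301 0.954
  outer loop
   vertex 1.2 1.3 3.7
   vertex 3.6 0.9 3.8
   vertex 0.8 4.8 2.6
  endloop
 endfacet
 facet normal 0.001 -0.963 0.271
  outer loop
   vertex 1.4 0.7 3.1
   vertex 4.4 0.0 0.6
   vertex 3.6 0.9 3.8
  endloop
 endfacet
 facet normal -0.086 -0.981 0.172
  outer loop
   vertex 1.4 0.7 3.1
   vertex 1.3 0.2 0.2
   vertex 4.4 0.0 0.6
  endloop
 endfacet
 facet normal -0.149 -0.724 0.674
  outer loop
   vertex 1.4 0.7 3.1
   vertex 3.6 0.9 3.8
   vertex 1.2 1.3 3.7
  endloop
 endfacet
 facet normal -0.679 -0.719 0.147
  outer loop
   vertex 1.4 0.7 3.1
   vertex 0.3 1.8 3.4
   vertex 1.3 0.2 0.2
  endloop
 endfacet
 facet normal -0.542 -0.678 0.497
  outer loop
   vertex 1.4 0.7 3.1
   vertex 1.2 1.3 3.7
   vertex 0.3 1.8 3.4
  endloop
 endfacet
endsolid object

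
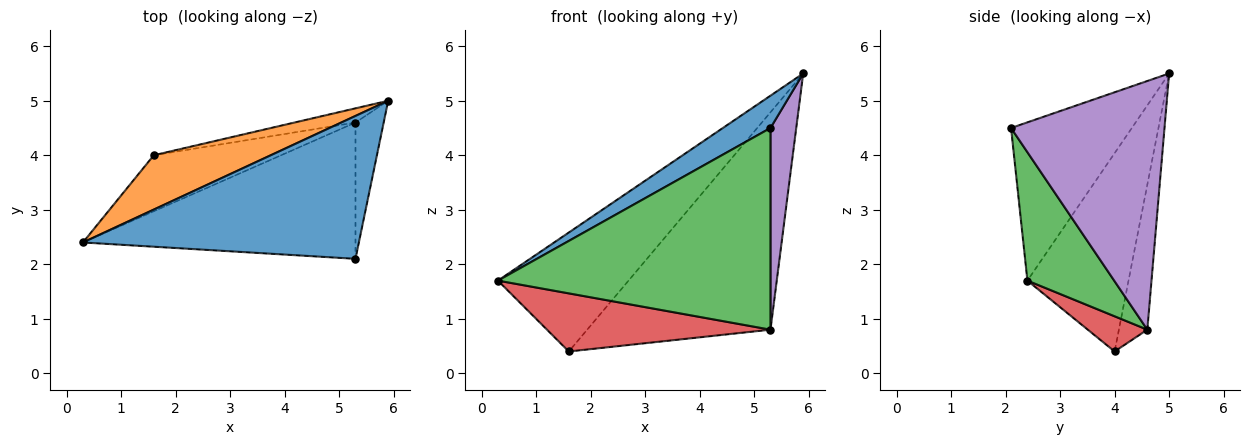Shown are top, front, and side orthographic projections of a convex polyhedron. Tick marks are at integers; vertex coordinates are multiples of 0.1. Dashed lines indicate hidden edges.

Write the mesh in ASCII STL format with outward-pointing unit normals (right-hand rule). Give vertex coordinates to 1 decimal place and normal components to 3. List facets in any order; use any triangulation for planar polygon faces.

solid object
 facet normal -0.488 -0.193 0.851
  outer loop
   vertex 5.3 2.1 4.5
   vertex 5.9 5.0 5.5
   vertex 0.3 2.4 1.7
  endloop
 endfacet
 facet normal -0.576 0.744 0.340
  outer loop
   vertex 1.6 4.0 0.4
   vertex 0.3 2.4 1.7
   vertex 5.9 5.0 5.5
  endloop
 endfacet
 facet normal 0.255 -0.801 -0.541
  outer loop
   vertex 5.3 4.6 0.8
   vertex 5.3 2.1 4.5
   vertex 0.3 2.4 1.7
  endloop
 endfacet
 facet normal 0.188 -0.707 -0.682
  outer loop
   vertex 5.3 4.6 0.8
   vertex 0.3 2.4 1.7
   vertex 1.6 4.0 0.4
  endloop
 endfacet
 facet normal 0.980 -0.164 -0.111
  outer loop
   vertex 5.3 4.6 0.8
   vertex 5.9 5.0 5.5
   vertex 5.3 2.1 4.5
  endloop
 endfacet
 facet normal -0.153 0.986 -0.064
  outer loop
   vertex 5.3 4.6 0.8
   vertex 1.6 4.0 0.4
   vertex 5.9 5.0 5.5
  endloop
 endfacet
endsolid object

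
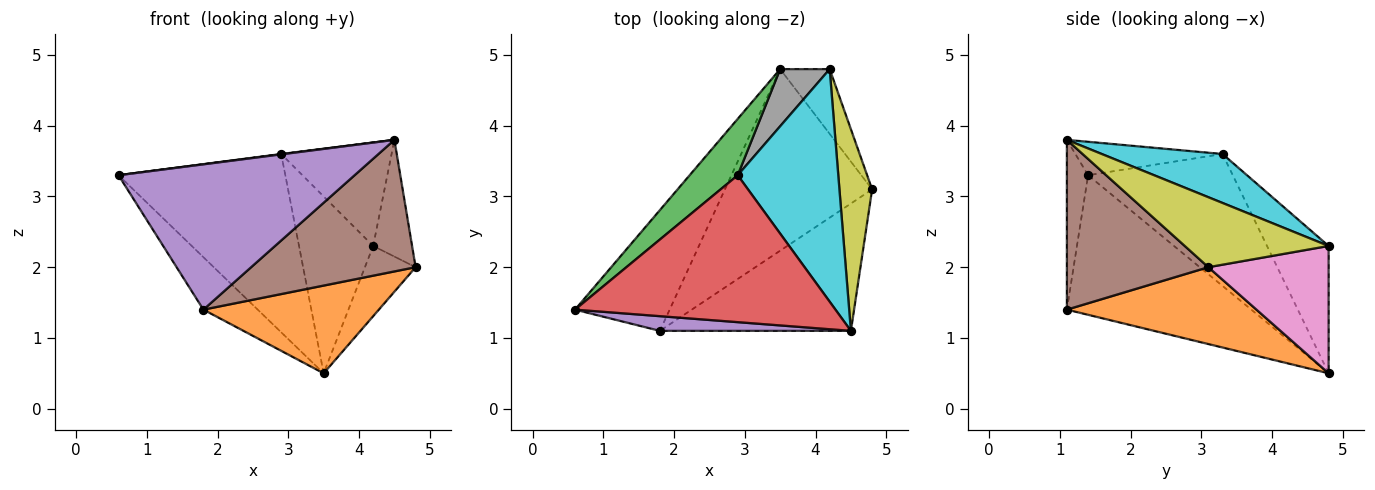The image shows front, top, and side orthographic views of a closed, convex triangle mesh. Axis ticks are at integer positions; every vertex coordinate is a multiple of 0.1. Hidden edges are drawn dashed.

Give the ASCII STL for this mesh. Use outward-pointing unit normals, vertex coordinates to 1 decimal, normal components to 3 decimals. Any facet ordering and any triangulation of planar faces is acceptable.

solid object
 facet normal -0.804 0.237 -0.545
  outer loop
   vertex 1.8 1.1 1.4
   vertex 0.6 1.4 3.3
   vertex 3.5 4.8 0.5
  endloop
 endfacet
 facet normal 0.425 -0.394 -0.815
  outer loop
   vertex 1.8 1.1 1.4
   vertex 3.5 4.8 0.5
   vertex 4.8 3.1 2.0
  endloop
 endfacet
 facet normal -0.637 0.735 0.232
  outer loop
   vertex 2.9 3.3 3.6
   vertex 3.5 4.8 0.5
   vertex 0.6 1.4 3.3
  endloop
 endfacet
 facet normal -0.127 -0.002 0.992
  outer loop
   vertex 4.5 1.1 3.8
   vertex 2.9 3.3 3.6
   vertex 0.6 1.4 3.3
  endloop
 endfacet
 facet normal -0.089 -0.991 0.100
  outer loop
   vertex 4.5 1.1 3.8
   vertex 0.6 1.4 3.3
   vertex 1.8 1.1 1.4
  endloop
 endfacet
 facet normal 0.526 -0.611 -0.592
  outer loop
   vertex 4.5 1.1 3.8
   vertex 1.8 1.1 1.4
   vertex 4.8 3.1 2.0
  endloop
 endfacet
 facet normal 0.867 0.366 -0.337
  outer loop
   vertex 4.2 4.8 2.3
   vertex 4.8 3.1 2.0
   vertex 3.5 4.8 0.5
  endloop
 endfacet
 facet normal -0.620 0.746 0.241
  outer loop
   vertex 4.2 4.8 2.3
   vertex 3.5 4.8 0.5
   vertex 2.9 3.3 3.6
  endloop
 endfacet
 facet normal 0.880 0.238 0.411
  outer loop
   vertex 4.2 4.8 2.3
   vertex 4.5 1.1 3.8
   vertex 4.8 3.1 2.0
  endloop
 endfacet
 facet normal 0.406 0.371 0.835
  outer loop
   vertex 4.2 4.8 2.3
   vertex 2.9 3.3 3.6
   vertex 4.5 1.1 3.8
  endloop
 endfacet
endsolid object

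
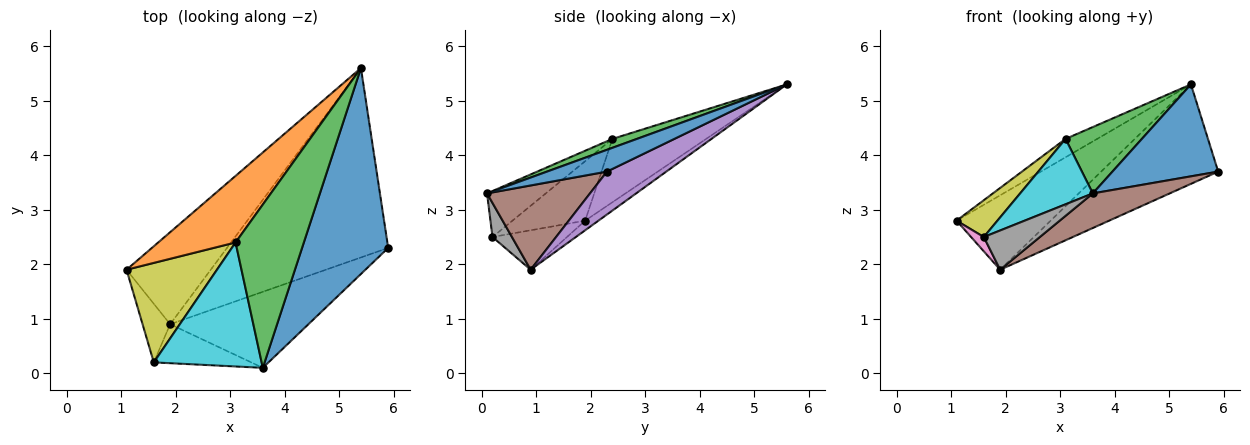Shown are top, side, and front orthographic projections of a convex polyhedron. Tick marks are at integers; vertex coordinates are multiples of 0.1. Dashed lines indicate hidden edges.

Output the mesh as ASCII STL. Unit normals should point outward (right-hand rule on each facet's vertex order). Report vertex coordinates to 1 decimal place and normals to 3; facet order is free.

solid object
 facet normal 0.225 -0.397 0.890
  outer loop
   vertex 3.6 0.1 3.3
   vertex 5.9 2.3 3.7
   vertex 5.4 5.6 5.3
  endloop
 endfacet
 facet normal -0.620 0.209 0.757
  outer loop
   vertex 3.1 2.4 4.3
   vertex 5.4 5.6 5.3
   vertex 1.1 1.9 2.8
  endloop
 endfacet
 facet normal 0.120 -0.374 0.920
  outer loop
   vertex 3.1 2.4 4.3
   vertex 3.6 0.1 3.3
   vertex 5.4 5.6 5.3
  endloop
 endfacet
 facet normal -0.089 0.626 -0.775
  outer loop
   vertex 1.9 0.9 1.9
   vertex 1.1 1.9 2.8
   vertex 5.4 5.6 5.3
  endloop
 endfacet
 facet normal 0.229 0.453 -0.862
  outer loop
   vertex 1.9 0.9 1.9
   vertex 5.4 5.6 5.3
   vertex 5.9 2.3 3.7
  endloop
 endfacet
 facet normal 0.485 -0.362 -0.796
  outer loop
   vertex 1.9 0.9 1.9
   vertex 5.9 2.3 3.7
   vertex 3.6 0.1 3.3
  endloop
 endfacet
 facet normal -0.812 -0.139 -0.567
  outer loop
   vertex 1.6 0.2 2.5
   vertex 1.1 1.9 2.8
   vertex 1.9 0.9 1.9
  endloop
 endfacet
 facet normal 0.239 -0.689 -0.684
  outer loop
   vertex 1.6 0.2 2.5
   vertex 1.9 0.9 1.9
   vertex 3.6 0.1 3.3
  endloop
 endfacet
 facet normal -0.525 -0.295 0.798
  outer loop
   vertex 1.6 0.2 2.5
   vertex 3.1 2.4 4.3
   vertex 1.1 1.9 2.8
  endloop
 endfacet
 facet normal -0.353 -0.437 0.828
  outer loop
   vertex 1.6 0.2 2.5
   vertex 3.6 0.1 3.3
   vertex 3.1 2.4 4.3
  endloop
 endfacet
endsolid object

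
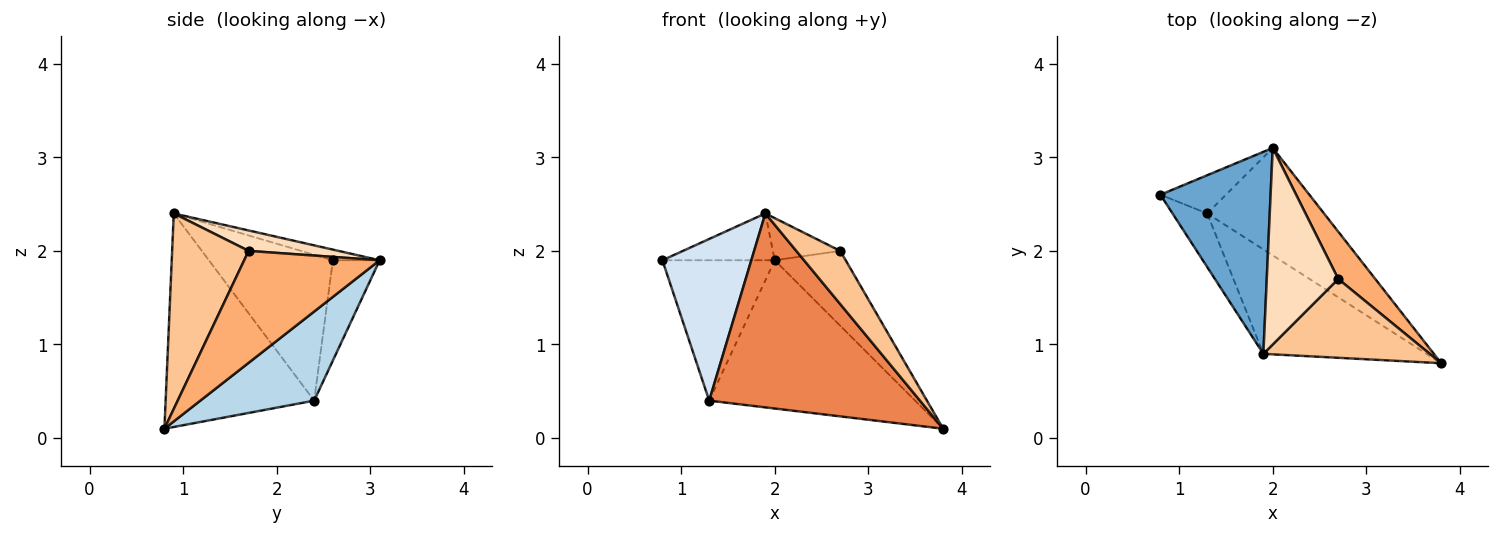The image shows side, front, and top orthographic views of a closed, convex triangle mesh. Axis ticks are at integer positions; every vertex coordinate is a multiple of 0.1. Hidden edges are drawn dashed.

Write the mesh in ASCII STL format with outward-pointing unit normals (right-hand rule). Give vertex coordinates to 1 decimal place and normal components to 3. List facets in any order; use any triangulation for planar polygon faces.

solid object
 facet normal -0.094 0.225 0.970
  outer loop
   vertex 1.9 0.9 2.4
   vertex 2.0 3.1 1.9
   vertex 0.8 2.6 1.9
  endloop
 endfacet
 facet normal -0.373 0.895 -0.244
  outer loop
   vertex 1.3 2.4 0.4
   vertex 0.8 2.6 1.9
   vertex 2.0 3.1 1.9
  endloop
 endfacet
 facet normal 0.409 0.739 -0.536
  outer loop
   vertex 1.3 2.4 0.4
   vertex 2.0 3.1 1.9
   vertex 3.8 0.8 0.1
  endloop
 endfacet
 facet normal -0.798 -0.572 -0.190
  outer loop
   vertex 1.3 2.4 0.4
   vertex 1.9 0.9 2.4
   vertex 0.8 2.6 1.9
  endloop
 endfacet
 facet normal -0.527 -0.748 -0.403
  outer loop
   vertex 1.3 2.4 0.4
   vertex 3.8 0.8 0.1
   vertex 1.9 0.9 2.4
  endloop
 endfacet
 facet normal 0.850 0.445 0.281
  outer loop
   vertex 2.7 1.7 2.0
   vertex 3.8 0.8 0.1
   vertex 2.0 3.1 1.9
  endloop
 endfacet
 facet normal 0.698 -0.401 0.594
  outer loop
   vertex 2.7 1.7 2.0
   vertex 1.9 0.9 2.4
   vertex 3.8 0.8 0.1
  endloop
 endfacet
 facet normal 0.269 0.202 0.942
  outer loop
   vertex 2.7 1.7 2.0
   vertex 2.0 3.1 1.9
   vertex 1.9 0.9 2.4
  endloop
 endfacet
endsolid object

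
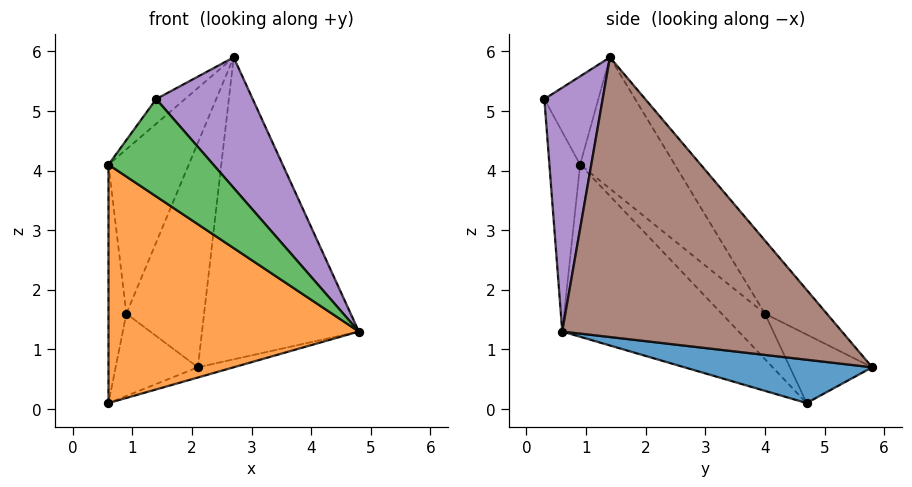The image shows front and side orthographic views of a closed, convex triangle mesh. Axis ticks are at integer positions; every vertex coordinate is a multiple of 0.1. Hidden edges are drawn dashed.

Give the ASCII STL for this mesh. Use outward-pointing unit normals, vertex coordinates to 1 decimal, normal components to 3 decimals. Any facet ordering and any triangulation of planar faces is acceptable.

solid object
 facet normal 0.331 0.063 -0.942
  outer loop
   vertex 2.1 5.8 0.7
   vertex 4.8 0.6 1.3
   vertex 0.6 4.7 0.1
  endloop
 endfacet
 facet normal -0.455 -0.646 -0.613
  outer loop
   vertex 0.6 0.9 4.1
   vertex 0.6 4.7 0.1
   vertex 4.8 0.6 1.3
  endloop
 endfacet
 facet normal -0.268 -0.914 -0.304
  outer loop
   vertex 0.6 0.9 4.1
   vertex 4.8 0.6 1.3
   vertex 1.4 0.3 5.2
  endloop
 endfacet
 facet normal -0.656 0.350 0.668
  outer loop
   vertex 2.7 1.4 5.9
   vertex 0.6 0.9 4.1
   vertex 1.4 0.3 5.2
  endloop
 endfacet
 facet normal 0.483 -0.799 0.359
  outer loop
   vertex 2.7 1.4 5.9
   vertex 1.4 0.3 5.2
   vertex 4.8 0.6 1.3
  endloop
 endfacet
 facet normal 0.832 0.467 0.299
  outer loop
   vertex 2.7 1.4 5.9
   vertex 4.8 0.6 1.3
   vertex 2.1 5.8 0.7
  endloop
 endfacet
 facet normal -0.502 0.631 0.592
  outer loop
   vertex 0.9 4.0 1.6
   vertex 2.7 1.4 5.9
   vertex 2.1 5.8 0.7
  endloop
 endfacet
 facet normal -0.622 0.527 0.579
  outer loop
   vertex 0.9 4.0 1.6
   vertex 0.6 0.9 4.1
   vertex 2.7 1.4 5.9
  endloop
 endfacet
 facet normal -0.640 0.640 0.426
  outer loop
   vertex 0.9 4.0 1.6
   vertex 2.1 5.8 0.7
   vertex 0.6 4.7 0.1
  endloop
 endfacet
 facet normal -0.868 0.359 0.341
  outer loop
   vertex 0.9 4.0 1.6
   vertex 0.6 4.7 0.1
   vertex 0.6 0.9 4.1
  endloop
 endfacet
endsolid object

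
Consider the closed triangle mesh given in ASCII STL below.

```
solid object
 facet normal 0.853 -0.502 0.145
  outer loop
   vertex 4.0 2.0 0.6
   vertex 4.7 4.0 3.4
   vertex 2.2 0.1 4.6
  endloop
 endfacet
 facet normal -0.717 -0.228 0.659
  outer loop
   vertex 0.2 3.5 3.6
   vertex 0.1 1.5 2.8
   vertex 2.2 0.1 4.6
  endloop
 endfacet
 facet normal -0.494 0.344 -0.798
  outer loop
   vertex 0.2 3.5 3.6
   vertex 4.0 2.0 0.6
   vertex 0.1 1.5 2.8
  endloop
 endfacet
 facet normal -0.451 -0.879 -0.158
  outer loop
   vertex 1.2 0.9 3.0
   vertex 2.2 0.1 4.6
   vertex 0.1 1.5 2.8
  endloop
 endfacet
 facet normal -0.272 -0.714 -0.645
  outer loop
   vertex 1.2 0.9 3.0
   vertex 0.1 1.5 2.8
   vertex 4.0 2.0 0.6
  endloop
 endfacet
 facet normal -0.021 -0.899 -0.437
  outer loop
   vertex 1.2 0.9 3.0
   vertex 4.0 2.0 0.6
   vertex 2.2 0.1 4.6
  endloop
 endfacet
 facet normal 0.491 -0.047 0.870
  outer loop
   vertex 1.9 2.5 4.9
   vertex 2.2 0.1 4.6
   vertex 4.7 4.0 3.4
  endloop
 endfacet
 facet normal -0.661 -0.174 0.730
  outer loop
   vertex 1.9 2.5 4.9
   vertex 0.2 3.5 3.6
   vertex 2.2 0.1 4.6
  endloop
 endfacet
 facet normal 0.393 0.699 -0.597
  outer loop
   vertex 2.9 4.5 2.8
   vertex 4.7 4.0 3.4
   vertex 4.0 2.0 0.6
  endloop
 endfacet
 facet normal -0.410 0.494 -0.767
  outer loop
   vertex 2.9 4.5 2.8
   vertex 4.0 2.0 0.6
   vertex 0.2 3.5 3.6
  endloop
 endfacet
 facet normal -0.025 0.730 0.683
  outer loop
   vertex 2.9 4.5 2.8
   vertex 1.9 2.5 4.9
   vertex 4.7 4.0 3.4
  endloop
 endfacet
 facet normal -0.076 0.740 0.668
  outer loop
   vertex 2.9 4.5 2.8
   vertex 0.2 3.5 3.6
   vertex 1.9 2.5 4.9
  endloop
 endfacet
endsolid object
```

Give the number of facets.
12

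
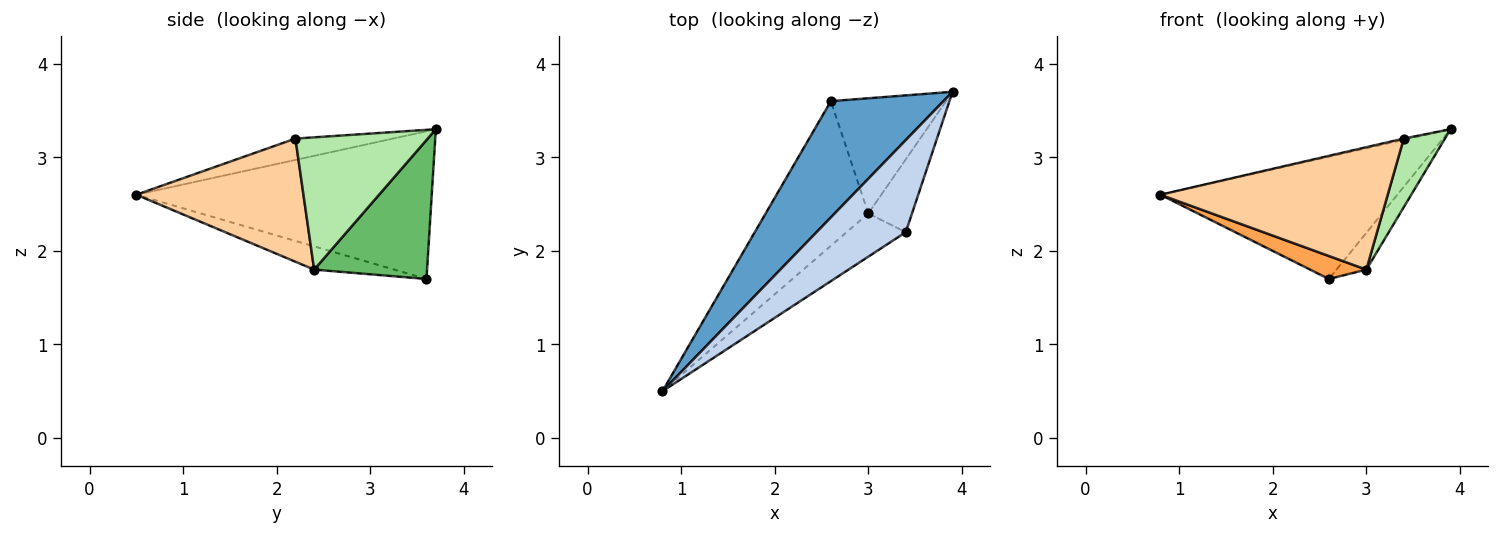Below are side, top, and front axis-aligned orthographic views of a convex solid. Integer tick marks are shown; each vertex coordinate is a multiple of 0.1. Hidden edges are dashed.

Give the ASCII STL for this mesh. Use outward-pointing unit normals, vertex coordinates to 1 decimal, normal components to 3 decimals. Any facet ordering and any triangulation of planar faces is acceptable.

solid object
 facet normal -0.670 0.538 0.511
  outer loop
   vertex 2.6 3.6 1.7
   vertex 0.8 0.5 2.6
   vertex 3.9 3.7 3.3
  endloop
 endfacet
 facet normal -0.233 0.013 0.972
  outer loop
   vertex 3.4 2.2 3.2
   vertex 3.9 3.7 3.3
   vertex 0.8 0.5 2.6
  endloop
 endfacet
 facet normal -0.218 -0.153 -0.964
  outer loop
   vertex 3.0 2.4 1.8
   vertex 0.8 0.5 2.6
   vertex 2.6 3.6 1.7
  endloop
 endfacet
 facet normal 0.570 -0.775 -0.274
  outer loop
   vertex 3.0 2.4 1.8
   vertex 3.4 2.2 3.2
   vertex 0.8 0.5 2.6
  endloop
 endfacet
 facet normal 0.754 0.199 -0.625
  outer loop
   vertex 3.0 2.4 1.8
   vertex 2.6 3.6 1.7
   vertex 3.9 3.7 3.3
  endloop
 endfacet
 facet normal 0.911 -0.283 -0.301
  outer loop
   vertex 3.0 2.4 1.8
   vertex 3.9 3.7 3.3
   vertex 3.4 2.2 3.2
  endloop
 endfacet
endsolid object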